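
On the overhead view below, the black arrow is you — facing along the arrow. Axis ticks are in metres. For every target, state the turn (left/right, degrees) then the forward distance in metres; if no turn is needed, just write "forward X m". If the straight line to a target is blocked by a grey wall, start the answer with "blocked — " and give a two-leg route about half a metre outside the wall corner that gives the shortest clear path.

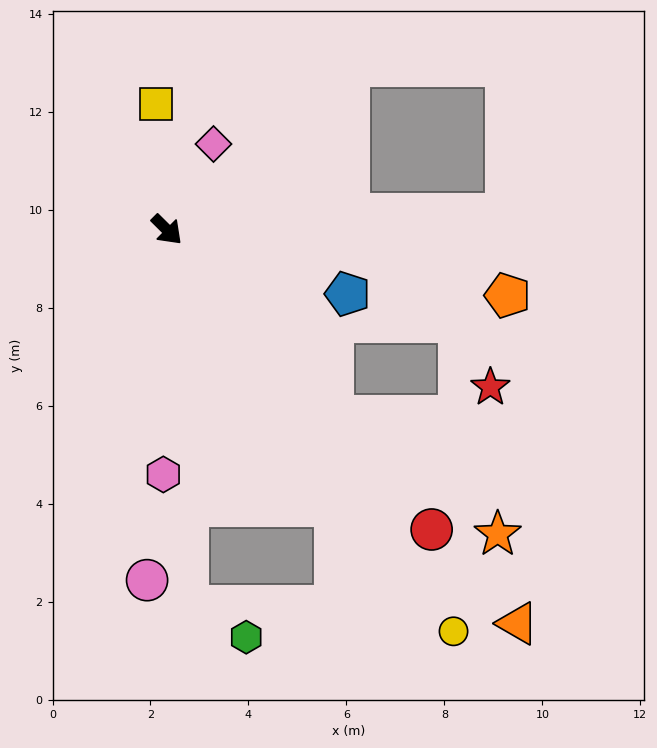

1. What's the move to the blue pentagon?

turn left 25°, forward 3.9 m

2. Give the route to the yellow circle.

turn right 10°, forward 10.1 m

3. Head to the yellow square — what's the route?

turn left 140°, forward 2.6 m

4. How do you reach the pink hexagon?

turn right 46°, forward 5.0 m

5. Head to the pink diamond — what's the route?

turn left 106°, forward 2.0 m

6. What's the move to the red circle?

turn right 4°, forward 8.2 m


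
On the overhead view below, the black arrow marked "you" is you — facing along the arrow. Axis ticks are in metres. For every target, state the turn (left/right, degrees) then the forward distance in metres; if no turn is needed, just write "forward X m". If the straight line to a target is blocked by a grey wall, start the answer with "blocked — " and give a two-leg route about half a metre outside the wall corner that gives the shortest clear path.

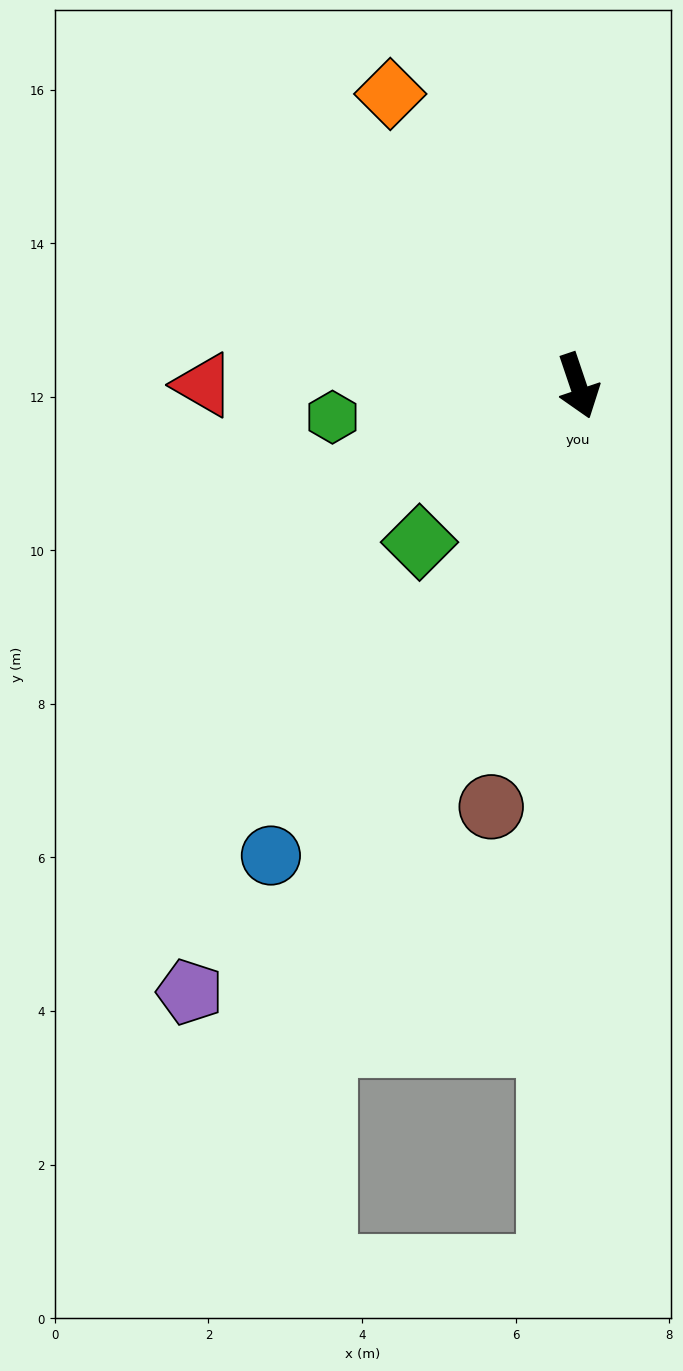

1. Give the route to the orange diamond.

turn right 166°, forward 4.5 m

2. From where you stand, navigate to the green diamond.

turn right 64°, forward 2.9 m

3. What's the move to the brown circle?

turn right 30°, forward 5.6 m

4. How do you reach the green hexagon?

turn right 101°, forward 3.2 m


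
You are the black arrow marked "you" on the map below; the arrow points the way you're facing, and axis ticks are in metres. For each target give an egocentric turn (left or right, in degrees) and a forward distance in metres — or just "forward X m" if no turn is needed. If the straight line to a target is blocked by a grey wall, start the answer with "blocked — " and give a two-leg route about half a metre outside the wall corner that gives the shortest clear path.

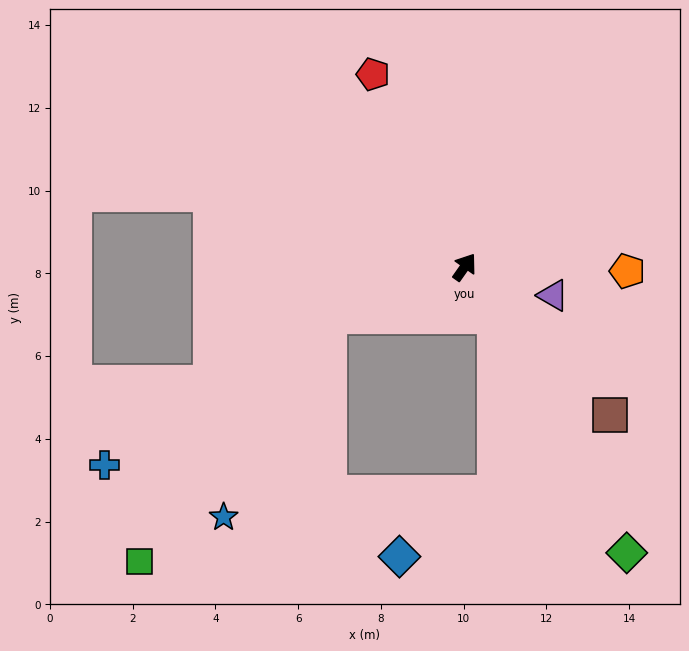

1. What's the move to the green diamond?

turn right 115°, forward 7.9 m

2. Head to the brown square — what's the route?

turn right 100°, forward 5.0 m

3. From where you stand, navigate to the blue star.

blocked — turn left 145°, forward 3.5 m, then turn left 42°, forward 5.5 m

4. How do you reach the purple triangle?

turn right 73°, forward 2.2 m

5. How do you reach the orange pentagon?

turn right 56°, forward 3.9 m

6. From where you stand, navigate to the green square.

blocked — turn left 145°, forward 3.5 m, then turn left 32°, forward 7.5 m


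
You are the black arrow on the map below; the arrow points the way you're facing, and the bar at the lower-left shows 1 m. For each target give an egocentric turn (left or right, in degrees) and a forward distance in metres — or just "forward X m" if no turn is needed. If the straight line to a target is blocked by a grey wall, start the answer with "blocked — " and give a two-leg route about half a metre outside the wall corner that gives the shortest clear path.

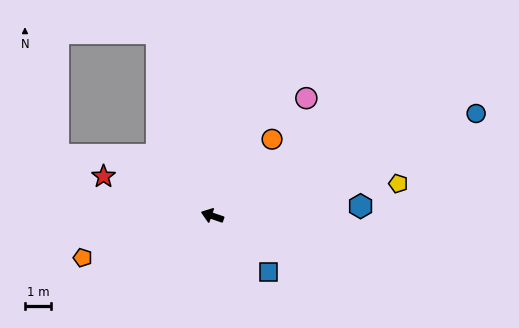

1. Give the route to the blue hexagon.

turn right 157°, forward 5.7 m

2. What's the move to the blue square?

turn left 154°, forward 3.0 m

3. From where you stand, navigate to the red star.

forward 4.4 m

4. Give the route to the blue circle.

turn right 140°, forward 10.9 m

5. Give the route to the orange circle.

turn right 109°, forward 3.7 m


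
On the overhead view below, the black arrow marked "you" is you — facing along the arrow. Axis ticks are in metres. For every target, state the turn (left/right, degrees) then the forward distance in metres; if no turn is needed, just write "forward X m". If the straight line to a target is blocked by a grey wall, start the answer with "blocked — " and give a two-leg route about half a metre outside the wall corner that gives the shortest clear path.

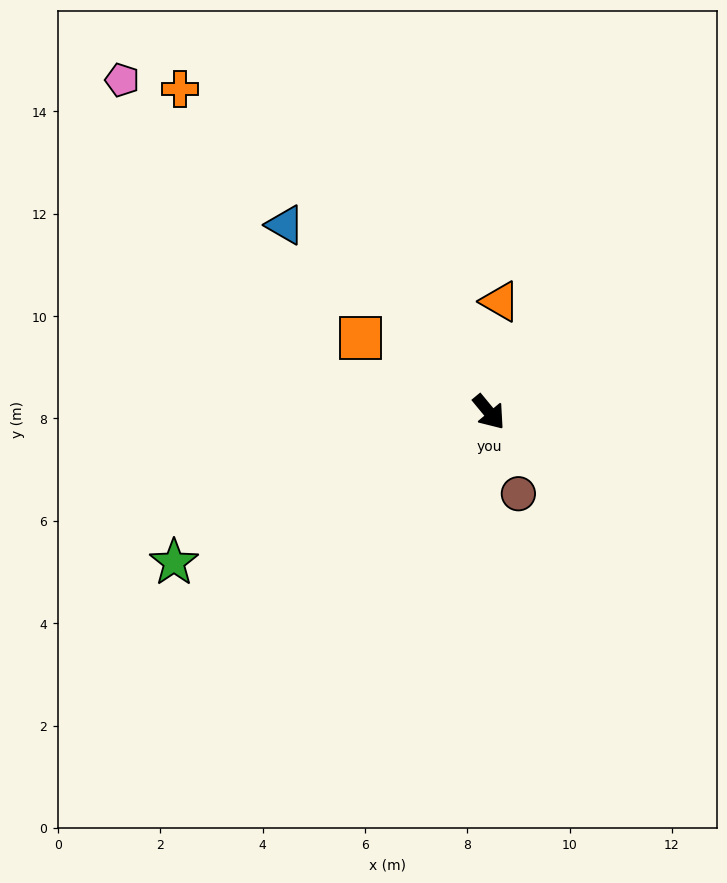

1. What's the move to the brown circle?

turn right 20°, forward 1.7 m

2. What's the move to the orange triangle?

turn left 135°, forward 2.2 m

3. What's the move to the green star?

turn right 104°, forward 6.8 m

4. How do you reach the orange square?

turn right 160°, forward 2.9 m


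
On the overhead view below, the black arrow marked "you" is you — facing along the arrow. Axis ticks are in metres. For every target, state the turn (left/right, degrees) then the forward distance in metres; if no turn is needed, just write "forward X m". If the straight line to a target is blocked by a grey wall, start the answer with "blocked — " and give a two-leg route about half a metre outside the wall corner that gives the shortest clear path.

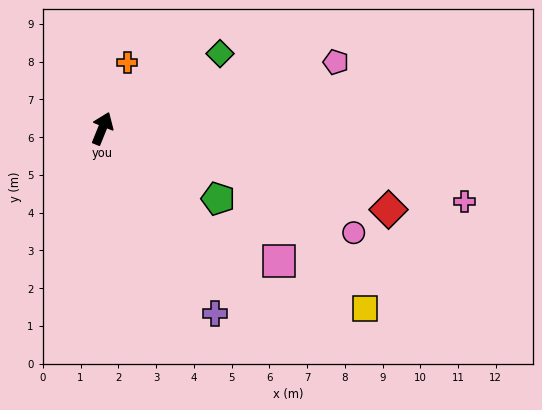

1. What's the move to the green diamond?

turn right 36°, forward 3.7 m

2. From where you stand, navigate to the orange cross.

forward 1.9 m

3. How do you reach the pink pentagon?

turn right 52°, forward 6.4 m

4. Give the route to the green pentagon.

turn right 99°, forward 3.6 m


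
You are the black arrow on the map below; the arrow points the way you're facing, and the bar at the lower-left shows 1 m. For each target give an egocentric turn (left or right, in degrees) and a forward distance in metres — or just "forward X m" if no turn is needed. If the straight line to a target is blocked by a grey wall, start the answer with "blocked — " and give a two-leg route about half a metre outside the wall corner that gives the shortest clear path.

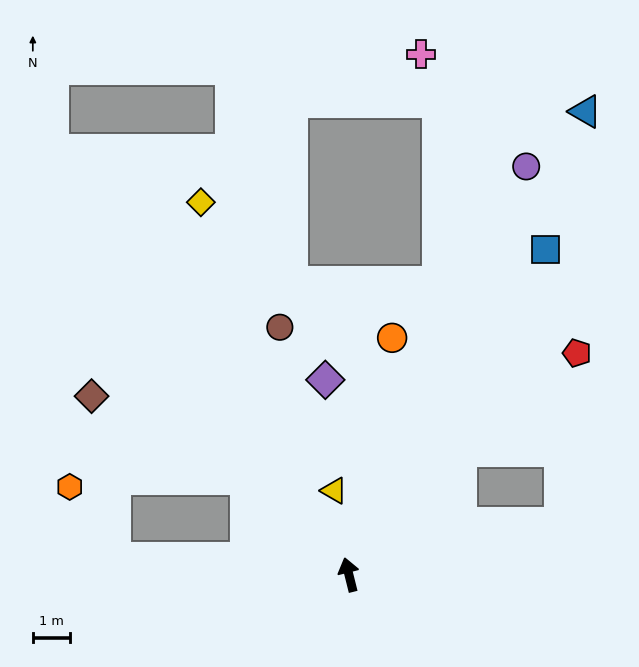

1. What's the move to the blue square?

turn right 45°, forward 10.1 m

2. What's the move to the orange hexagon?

blocked — turn left 72°, forward 6.2 m, then turn right 53°, forward 2.2 m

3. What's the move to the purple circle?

turn right 37°, forward 11.8 m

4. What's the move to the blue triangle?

turn right 41°, forward 13.8 m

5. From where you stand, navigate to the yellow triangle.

turn right 4°, forward 2.3 m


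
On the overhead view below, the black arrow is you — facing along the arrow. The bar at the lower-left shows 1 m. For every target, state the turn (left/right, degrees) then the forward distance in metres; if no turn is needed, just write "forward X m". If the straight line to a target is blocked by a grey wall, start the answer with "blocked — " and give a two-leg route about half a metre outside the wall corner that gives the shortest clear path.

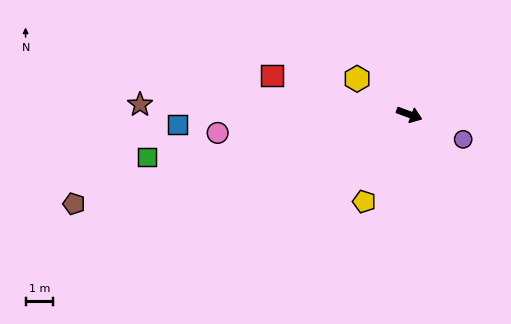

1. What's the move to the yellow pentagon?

turn right 97°, forward 3.5 m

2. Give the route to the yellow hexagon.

turn left 166°, forward 2.3 m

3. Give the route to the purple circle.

turn right 4°, forward 2.1 m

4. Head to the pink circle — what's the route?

turn right 154°, forward 6.9 m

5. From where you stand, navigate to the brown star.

turn right 162°, forward 9.7 m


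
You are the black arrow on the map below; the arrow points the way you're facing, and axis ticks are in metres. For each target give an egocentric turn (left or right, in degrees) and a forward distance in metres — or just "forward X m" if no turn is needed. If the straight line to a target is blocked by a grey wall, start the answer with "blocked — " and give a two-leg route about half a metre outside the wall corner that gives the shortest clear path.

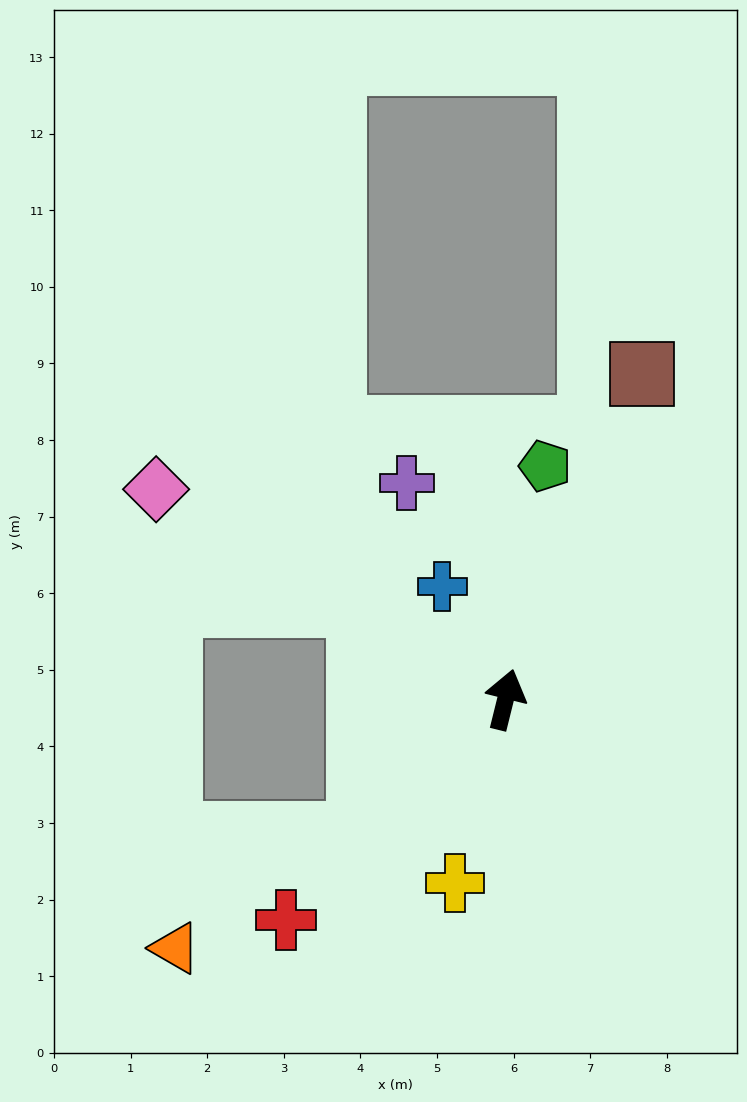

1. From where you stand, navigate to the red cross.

turn left 149°, forward 4.1 m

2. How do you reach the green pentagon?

turn left 4°, forward 3.1 m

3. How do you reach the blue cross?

turn left 43°, forward 1.7 m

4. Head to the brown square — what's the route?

turn right 9°, forward 4.6 m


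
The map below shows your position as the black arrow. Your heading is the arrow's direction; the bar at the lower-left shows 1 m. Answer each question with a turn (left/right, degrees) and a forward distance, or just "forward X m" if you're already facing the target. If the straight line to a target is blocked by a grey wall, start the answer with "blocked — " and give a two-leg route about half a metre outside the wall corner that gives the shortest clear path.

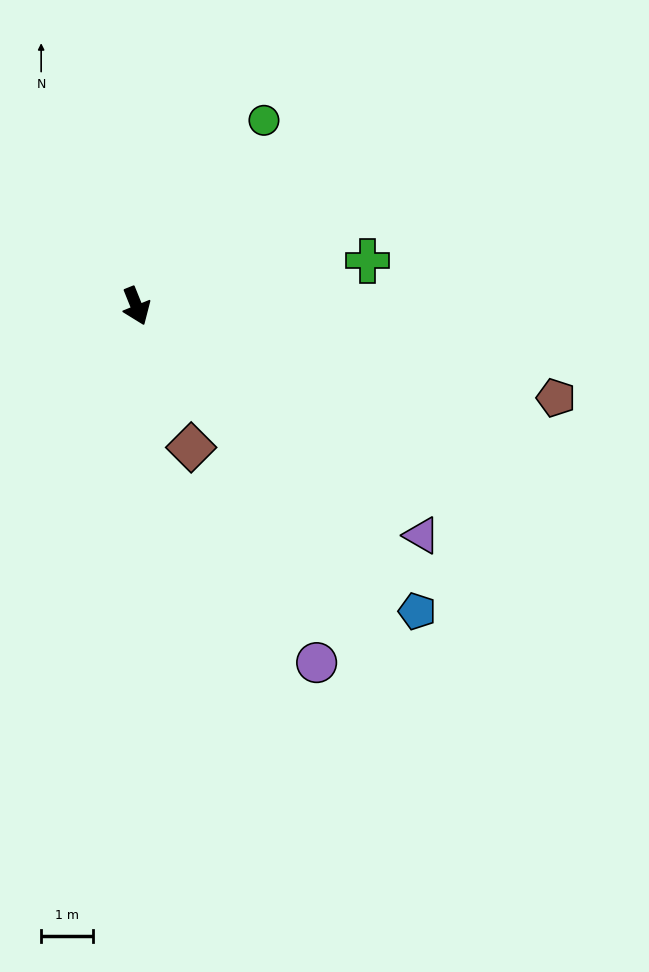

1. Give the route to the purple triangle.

turn left 29°, forward 7.0 m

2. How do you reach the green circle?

turn left 124°, forward 4.3 m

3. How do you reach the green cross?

turn left 79°, forward 4.5 m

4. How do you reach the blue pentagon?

turn left 21°, forward 8.0 m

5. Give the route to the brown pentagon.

turn left 56°, forward 8.3 m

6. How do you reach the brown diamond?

forward 2.9 m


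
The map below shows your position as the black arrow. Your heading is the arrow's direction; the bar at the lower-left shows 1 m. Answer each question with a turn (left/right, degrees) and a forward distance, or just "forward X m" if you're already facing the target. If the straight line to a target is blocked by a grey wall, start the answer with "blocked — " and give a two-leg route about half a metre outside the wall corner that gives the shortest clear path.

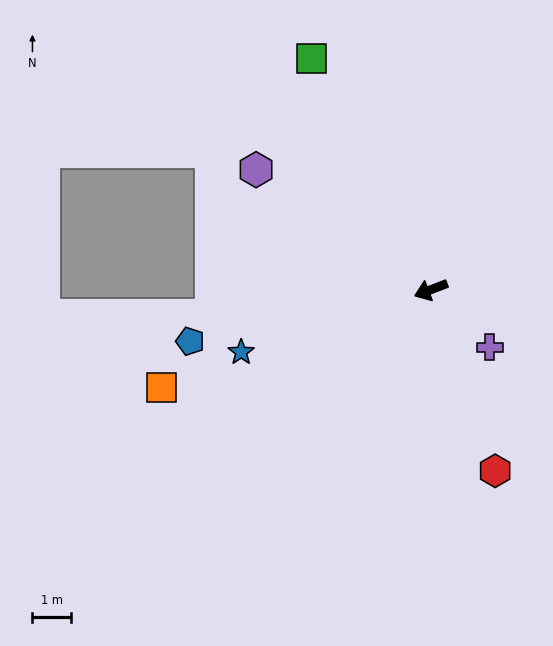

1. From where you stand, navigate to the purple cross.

turn left 115°, forward 2.1 m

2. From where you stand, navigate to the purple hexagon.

turn right 55°, forward 5.5 m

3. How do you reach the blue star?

turn right 3°, forward 5.2 m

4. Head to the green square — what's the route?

turn right 84°, forward 6.7 m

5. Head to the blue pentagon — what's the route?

turn right 9°, forward 6.4 m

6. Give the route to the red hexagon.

turn left 89°, forward 5.0 m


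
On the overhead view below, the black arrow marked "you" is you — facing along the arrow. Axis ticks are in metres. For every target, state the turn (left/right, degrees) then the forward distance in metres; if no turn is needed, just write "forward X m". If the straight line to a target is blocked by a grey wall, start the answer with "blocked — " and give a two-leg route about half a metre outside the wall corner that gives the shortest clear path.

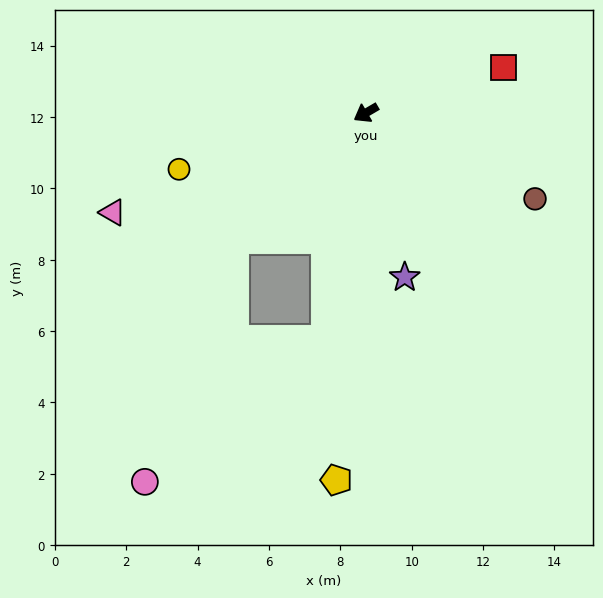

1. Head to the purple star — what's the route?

turn left 73°, forward 4.7 m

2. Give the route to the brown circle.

turn left 123°, forward 5.3 m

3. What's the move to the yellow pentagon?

turn left 55°, forward 10.3 m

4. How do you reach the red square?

turn left 168°, forward 4.1 m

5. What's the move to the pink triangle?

turn right 9°, forward 7.6 m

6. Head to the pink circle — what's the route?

blocked — turn left 13°, forward 5.1 m, then turn left 27°, forward 7.3 m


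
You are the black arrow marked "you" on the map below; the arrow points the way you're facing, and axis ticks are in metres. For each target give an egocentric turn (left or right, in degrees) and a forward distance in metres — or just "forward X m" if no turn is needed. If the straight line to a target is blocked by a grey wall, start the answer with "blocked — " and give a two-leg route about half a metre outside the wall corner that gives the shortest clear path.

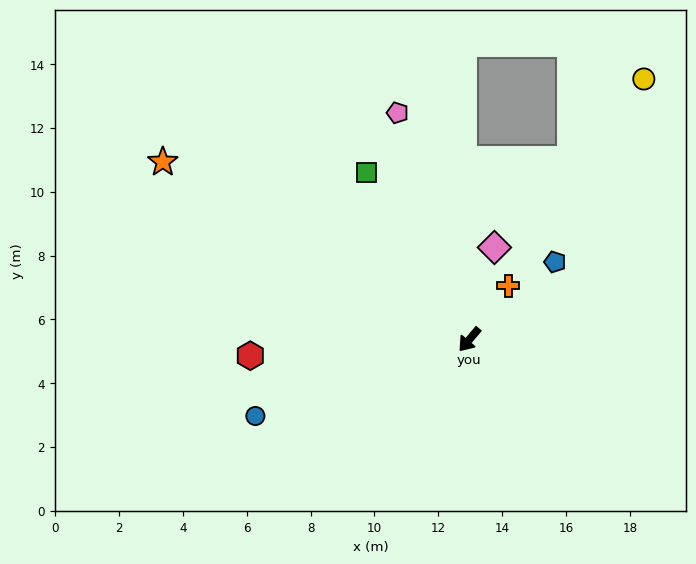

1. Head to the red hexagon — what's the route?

turn right 46°, forward 6.9 m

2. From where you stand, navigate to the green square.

turn right 108°, forward 6.2 m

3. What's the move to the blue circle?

turn right 30°, forward 7.1 m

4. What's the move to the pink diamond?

turn right 155°, forward 3.0 m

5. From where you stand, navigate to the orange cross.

turn right 176°, forward 2.1 m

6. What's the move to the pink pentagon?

turn right 122°, forward 7.5 m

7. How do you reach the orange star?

turn right 80°, forward 11.1 m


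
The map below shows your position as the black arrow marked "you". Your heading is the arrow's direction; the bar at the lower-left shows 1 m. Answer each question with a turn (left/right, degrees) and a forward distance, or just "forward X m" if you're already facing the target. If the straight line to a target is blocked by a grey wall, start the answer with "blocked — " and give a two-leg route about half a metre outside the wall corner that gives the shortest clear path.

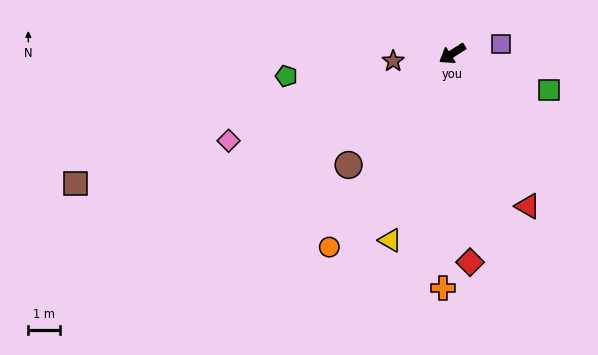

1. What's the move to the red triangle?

turn left 84°, forward 5.3 m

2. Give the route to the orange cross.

turn left 55°, forward 7.4 m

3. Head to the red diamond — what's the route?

turn left 62°, forward 6.6 m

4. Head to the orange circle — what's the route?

turn left 25°, forward 7.2 m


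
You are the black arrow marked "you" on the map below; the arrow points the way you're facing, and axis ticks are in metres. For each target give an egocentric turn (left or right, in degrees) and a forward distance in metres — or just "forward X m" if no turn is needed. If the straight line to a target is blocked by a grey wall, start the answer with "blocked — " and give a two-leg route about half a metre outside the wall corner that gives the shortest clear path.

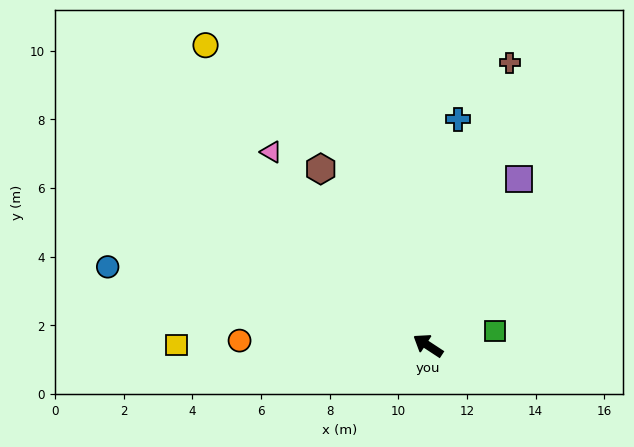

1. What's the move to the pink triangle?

turn right 18°, forward 7.3 m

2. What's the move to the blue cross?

turn right 64°, forward 6.6 m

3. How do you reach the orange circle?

turn left 32°, forward 5.5 m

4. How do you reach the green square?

turn right 134°, forward 2.0 m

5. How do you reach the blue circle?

turn left 19°, forward 9.6 m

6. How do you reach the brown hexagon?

turn right 25°, forward 6.0 m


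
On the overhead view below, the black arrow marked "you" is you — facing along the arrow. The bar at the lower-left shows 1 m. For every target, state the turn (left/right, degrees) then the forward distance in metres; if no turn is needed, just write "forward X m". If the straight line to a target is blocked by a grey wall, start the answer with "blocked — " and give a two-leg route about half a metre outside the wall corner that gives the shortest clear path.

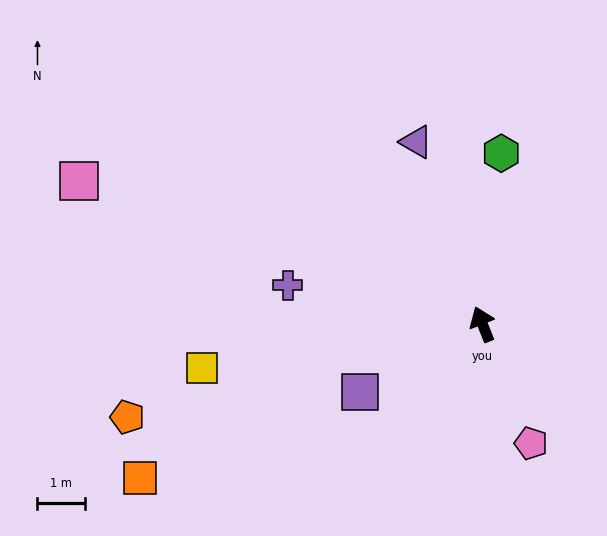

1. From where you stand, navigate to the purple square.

turn left 97°, forward 3.0 m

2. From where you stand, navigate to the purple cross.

turn left 57°, forward 4.2 m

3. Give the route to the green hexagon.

turn right 28°, forward 3.7 m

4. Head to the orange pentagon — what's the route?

turn left 83°, forward 7.8 m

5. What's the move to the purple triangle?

forward 4.1 m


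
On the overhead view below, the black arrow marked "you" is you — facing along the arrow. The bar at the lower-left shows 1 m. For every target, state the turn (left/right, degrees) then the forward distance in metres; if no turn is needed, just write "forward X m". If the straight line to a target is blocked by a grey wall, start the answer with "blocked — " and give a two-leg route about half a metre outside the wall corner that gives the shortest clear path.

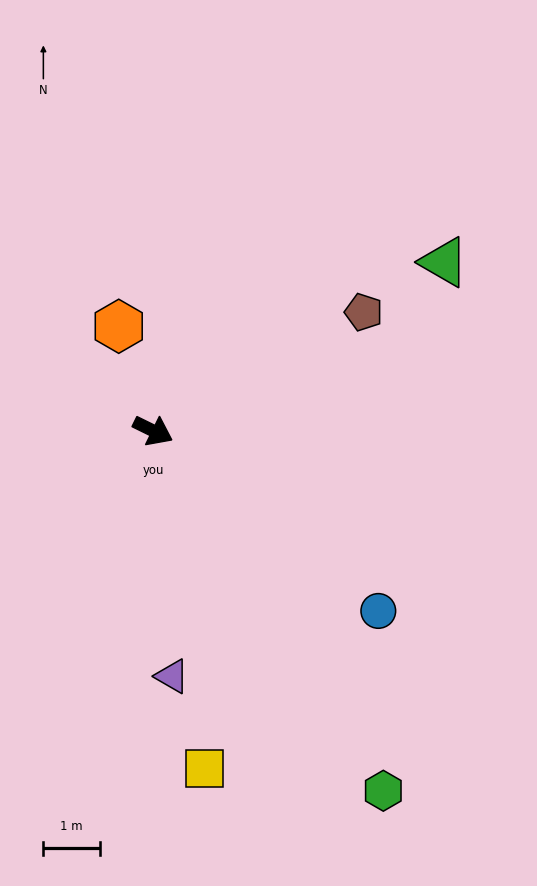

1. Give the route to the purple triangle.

turn right 59°, forward 4.3 m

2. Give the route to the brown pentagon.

turn left 56°, forward 4.3 m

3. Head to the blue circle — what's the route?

turn right 12°, forward 5.1 m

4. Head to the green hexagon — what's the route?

turn right 31°, forward 7.5 m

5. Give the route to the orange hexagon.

turn left 134°, forward 1.9 m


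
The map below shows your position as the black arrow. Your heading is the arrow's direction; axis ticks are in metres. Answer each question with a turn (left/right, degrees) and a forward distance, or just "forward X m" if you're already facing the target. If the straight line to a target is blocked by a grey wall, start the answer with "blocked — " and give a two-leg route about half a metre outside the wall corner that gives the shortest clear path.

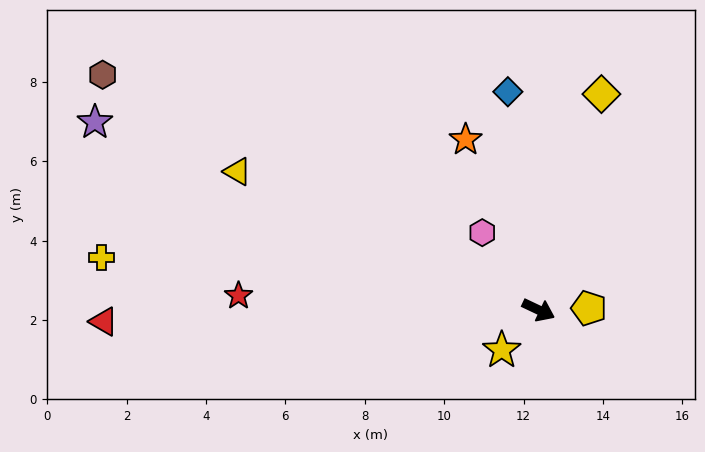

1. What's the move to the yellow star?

turn right 107°, forward 1.4 m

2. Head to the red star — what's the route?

turn right 157°, forward 7.6 m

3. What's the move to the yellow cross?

turn right 161°, forward 11.1 m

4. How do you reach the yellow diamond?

turn left 99°, forward 5.7 m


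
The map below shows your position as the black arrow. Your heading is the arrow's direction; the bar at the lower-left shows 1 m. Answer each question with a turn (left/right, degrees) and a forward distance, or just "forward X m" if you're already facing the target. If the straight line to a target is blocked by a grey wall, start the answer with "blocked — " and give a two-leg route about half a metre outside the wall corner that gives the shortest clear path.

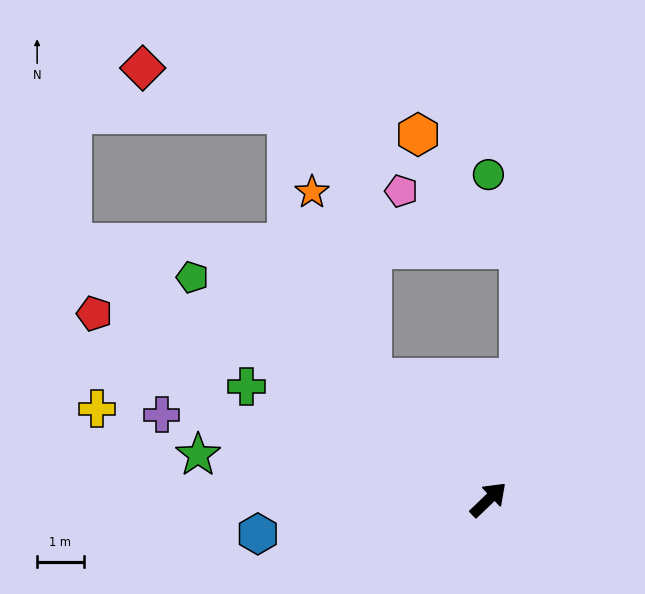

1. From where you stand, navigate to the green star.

turn left 127°, forward 6.3 m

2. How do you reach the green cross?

turn left 111°, forward 5.7 m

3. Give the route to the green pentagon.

turn left 99°, forward 8.0 m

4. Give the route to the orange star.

blocked — turn left 90°, forward 3.6 m, then turn right 26°, forward 4.2 m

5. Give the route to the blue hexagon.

turn left 145°, forward 5.0 m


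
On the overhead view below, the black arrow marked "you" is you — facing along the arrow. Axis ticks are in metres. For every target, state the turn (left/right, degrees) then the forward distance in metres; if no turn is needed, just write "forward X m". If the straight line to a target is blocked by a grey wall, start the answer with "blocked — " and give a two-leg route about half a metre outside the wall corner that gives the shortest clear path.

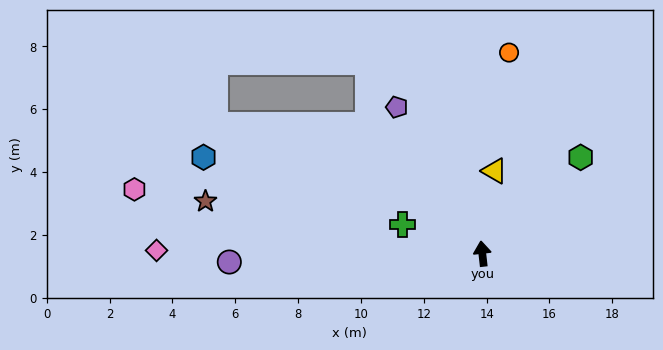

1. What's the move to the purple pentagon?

turn left 24°, forward 5.4 m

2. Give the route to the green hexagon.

turn right 52°, forward 4.4 m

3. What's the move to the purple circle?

turn left 86°, forward 8.1 m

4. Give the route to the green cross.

turn left 64°, forward 2.7 m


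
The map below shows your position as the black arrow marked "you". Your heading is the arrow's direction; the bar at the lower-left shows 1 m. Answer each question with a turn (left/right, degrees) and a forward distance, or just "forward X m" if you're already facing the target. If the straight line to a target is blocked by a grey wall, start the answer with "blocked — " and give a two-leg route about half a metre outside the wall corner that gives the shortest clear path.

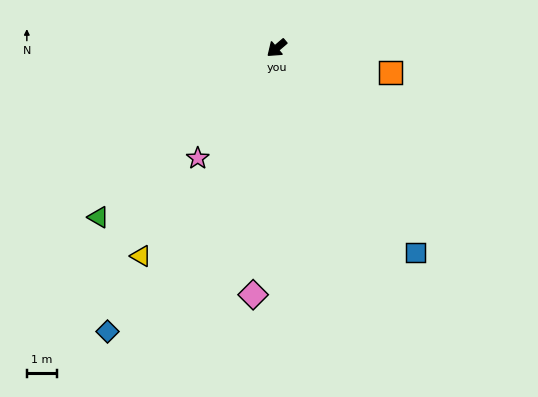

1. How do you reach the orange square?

turn left 127°, forward 3.9 m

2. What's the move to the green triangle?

turn left 3°, forward 8.2 m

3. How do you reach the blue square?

turn left 84°, forward 8.2 m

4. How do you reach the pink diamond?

turn left 44°, forward 8.3 m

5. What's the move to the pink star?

turn left 14°, forward 4.5 m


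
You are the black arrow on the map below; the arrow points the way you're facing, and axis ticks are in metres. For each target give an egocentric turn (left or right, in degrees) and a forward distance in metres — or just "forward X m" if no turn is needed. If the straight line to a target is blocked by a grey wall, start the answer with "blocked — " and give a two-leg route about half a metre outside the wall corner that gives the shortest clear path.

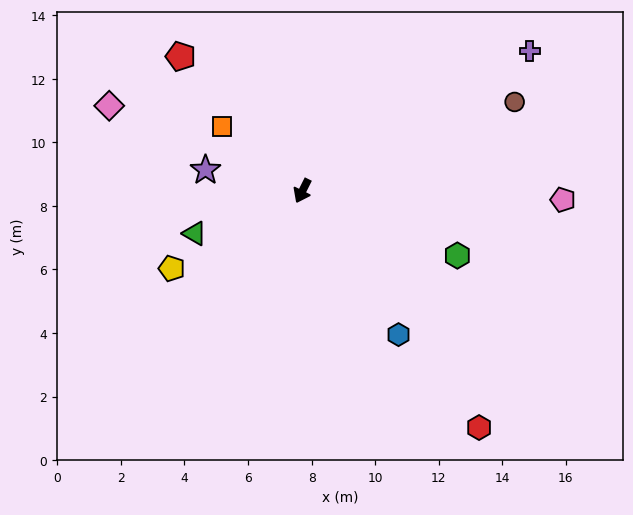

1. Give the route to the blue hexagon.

turn left 60°, forward 5.4 m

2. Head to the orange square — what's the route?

turn right 102°, forward 3.3 m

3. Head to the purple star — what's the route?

turn right 76°, forward 3.1 m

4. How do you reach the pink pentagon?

turn left 115°, forward 8.2 m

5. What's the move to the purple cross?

turn left 148°, forward 8.4 m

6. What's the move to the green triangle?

turn right 42°, forward 3.6 m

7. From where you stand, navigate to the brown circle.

turn left 139°, forward 7.2 m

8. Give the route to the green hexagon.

turn left 94°, forward 5.3 m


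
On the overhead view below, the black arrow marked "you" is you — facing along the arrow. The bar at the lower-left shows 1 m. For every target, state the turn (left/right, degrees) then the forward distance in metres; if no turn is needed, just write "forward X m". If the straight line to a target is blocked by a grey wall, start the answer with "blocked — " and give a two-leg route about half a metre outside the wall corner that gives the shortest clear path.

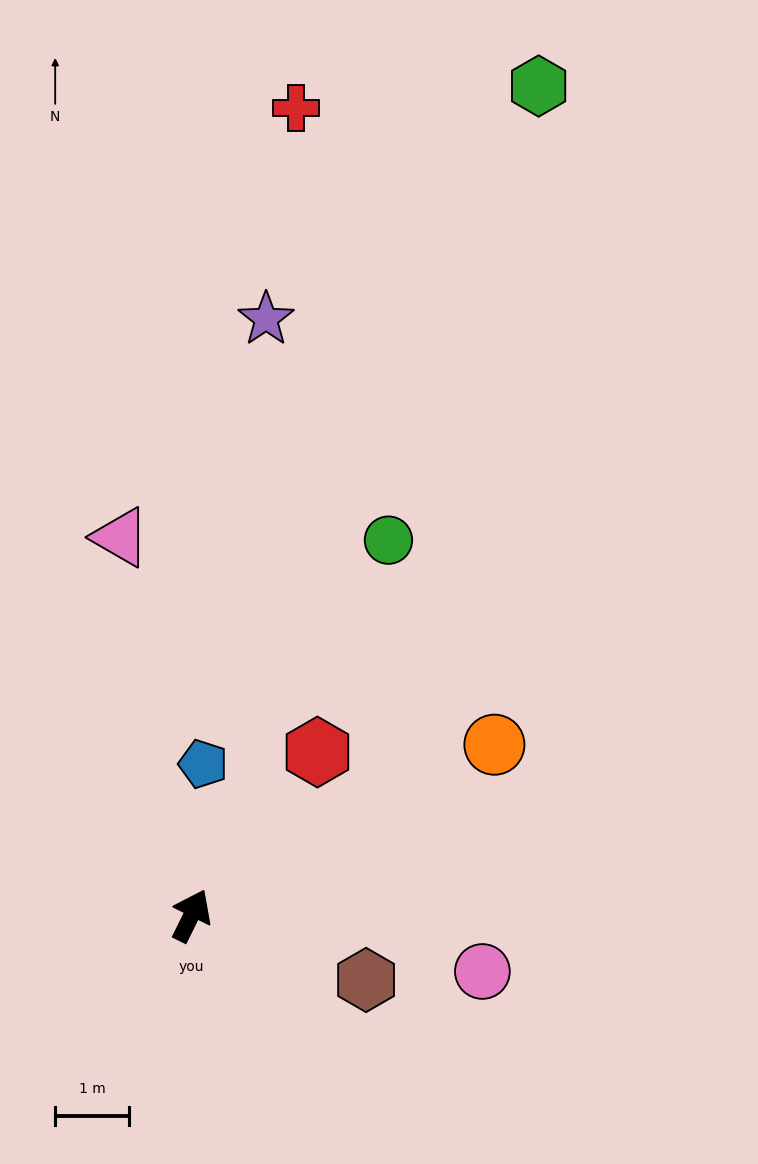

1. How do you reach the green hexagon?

turn left 4°, forward 12.2 m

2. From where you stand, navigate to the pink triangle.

turn left 37°, forward 5.2 m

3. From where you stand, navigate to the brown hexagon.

turn right 84°, forward 2.5 m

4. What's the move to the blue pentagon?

turn left 22°, forward 2.1 m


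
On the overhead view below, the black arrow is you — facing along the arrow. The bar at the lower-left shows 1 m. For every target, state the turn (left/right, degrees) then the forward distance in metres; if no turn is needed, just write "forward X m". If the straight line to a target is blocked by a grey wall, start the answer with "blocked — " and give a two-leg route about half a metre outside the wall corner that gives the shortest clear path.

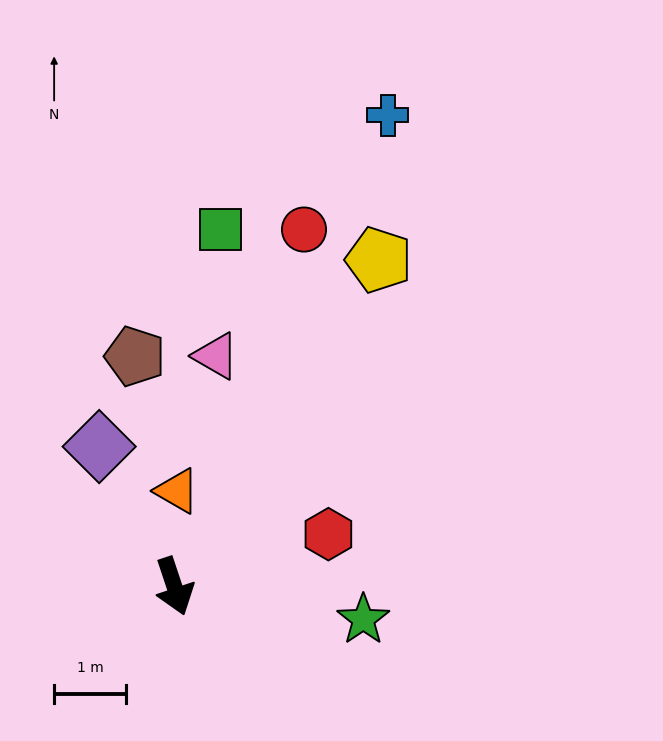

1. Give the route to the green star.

turn left 62°, forward 2.7 m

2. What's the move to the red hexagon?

turn left 90°, forward 2.3 m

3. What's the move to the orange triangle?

turn left 160°, forward 1.3 m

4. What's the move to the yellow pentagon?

turn left 130°, forward 5.4 m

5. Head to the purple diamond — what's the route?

turn right 170°, forward 2.2 m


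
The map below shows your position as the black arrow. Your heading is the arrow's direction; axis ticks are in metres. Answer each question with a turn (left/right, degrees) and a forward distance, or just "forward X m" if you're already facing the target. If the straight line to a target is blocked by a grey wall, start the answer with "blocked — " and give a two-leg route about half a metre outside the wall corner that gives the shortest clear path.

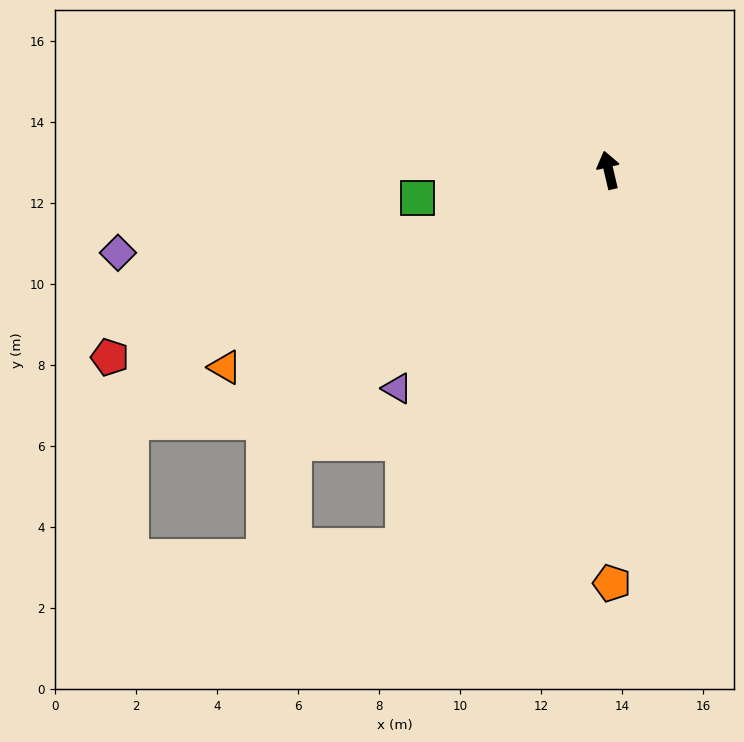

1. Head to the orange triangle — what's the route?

turn left 104°, forward 10.6 m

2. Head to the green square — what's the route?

turn left 85°, forward 4.8 m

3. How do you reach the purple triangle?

turn left 123°, forward 7.5 m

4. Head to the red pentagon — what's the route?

turn left 97°, forward 13.2 m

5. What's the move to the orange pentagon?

turn left 167°, forward 10.2 m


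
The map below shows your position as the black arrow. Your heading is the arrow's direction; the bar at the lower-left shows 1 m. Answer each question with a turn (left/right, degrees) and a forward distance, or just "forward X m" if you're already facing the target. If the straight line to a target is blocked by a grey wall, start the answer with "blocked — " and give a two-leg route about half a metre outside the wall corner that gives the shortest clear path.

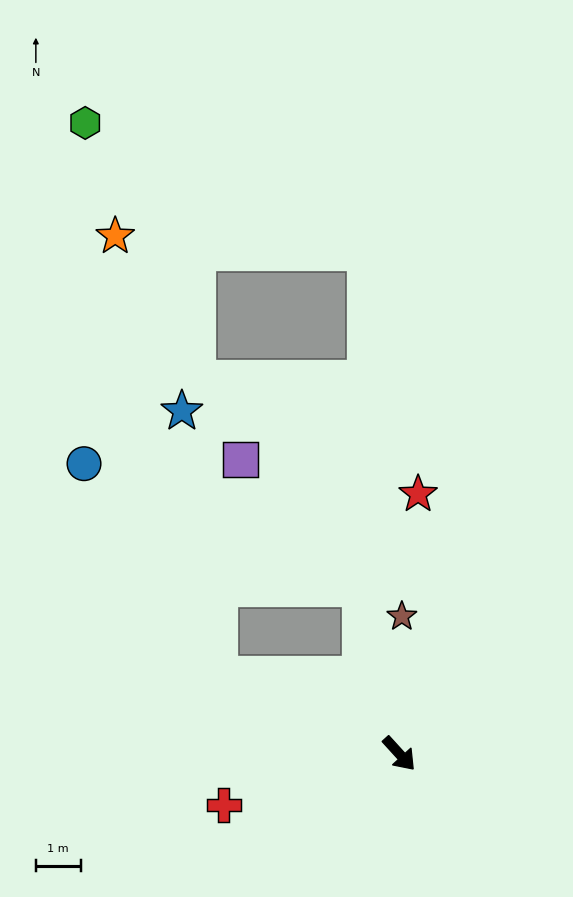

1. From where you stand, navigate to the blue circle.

blocked — turn right 156°, forward 4.4 m, then turn right 34°, forward 5.6 m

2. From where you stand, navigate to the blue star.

blocked — turn right 156°, forward 4.4 m, then turn right 58°, forward 6.0 m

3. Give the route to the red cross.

turn right 116°, forward 4.1 m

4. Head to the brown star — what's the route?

turn left 137°, forward 3.1 m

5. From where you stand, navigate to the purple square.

blocked — turn left 151°, forward 3.8 m, then turn left 30°, forward 3.9 m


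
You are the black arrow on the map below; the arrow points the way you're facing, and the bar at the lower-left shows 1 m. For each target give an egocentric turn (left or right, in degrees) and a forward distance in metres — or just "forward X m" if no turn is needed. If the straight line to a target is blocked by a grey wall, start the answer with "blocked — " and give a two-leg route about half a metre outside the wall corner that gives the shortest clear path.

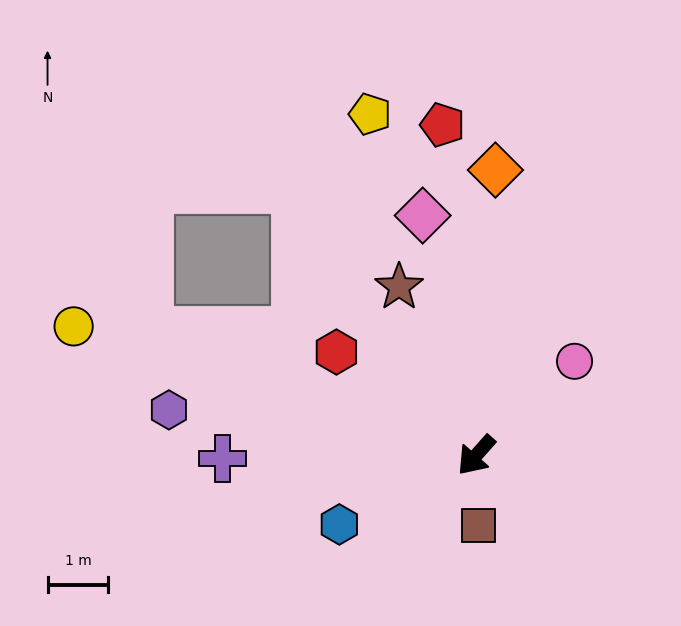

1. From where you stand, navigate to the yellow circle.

turn right 66°, forward 7.0 m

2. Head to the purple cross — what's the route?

turn right 48°, forward 4.2 m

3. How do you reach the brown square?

turn left 44°, forward 1.2 m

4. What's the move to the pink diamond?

turn right 126°, forward 4.0 m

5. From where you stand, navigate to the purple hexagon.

turn right 57°, forward 5.1 m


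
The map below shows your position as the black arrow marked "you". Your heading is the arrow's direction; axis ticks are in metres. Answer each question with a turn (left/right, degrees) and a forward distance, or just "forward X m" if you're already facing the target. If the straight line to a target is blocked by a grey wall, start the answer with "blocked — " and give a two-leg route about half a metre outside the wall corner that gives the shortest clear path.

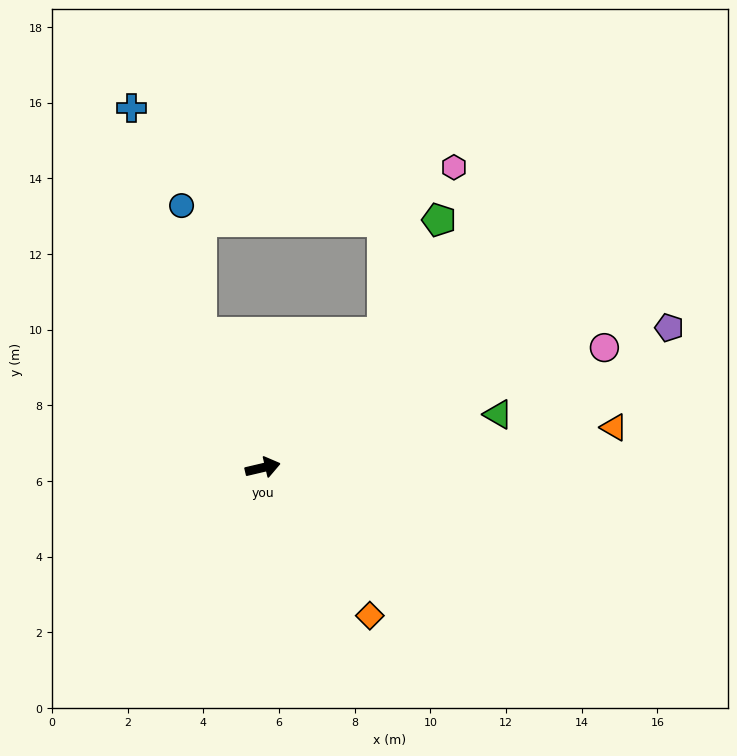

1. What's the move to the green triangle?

forward 6.4 m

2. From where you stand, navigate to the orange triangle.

turn right 7°, forward 9.3 m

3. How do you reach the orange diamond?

turn right 67°, forward 4.8 m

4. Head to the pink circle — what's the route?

turn left 6°, forward 9.6 m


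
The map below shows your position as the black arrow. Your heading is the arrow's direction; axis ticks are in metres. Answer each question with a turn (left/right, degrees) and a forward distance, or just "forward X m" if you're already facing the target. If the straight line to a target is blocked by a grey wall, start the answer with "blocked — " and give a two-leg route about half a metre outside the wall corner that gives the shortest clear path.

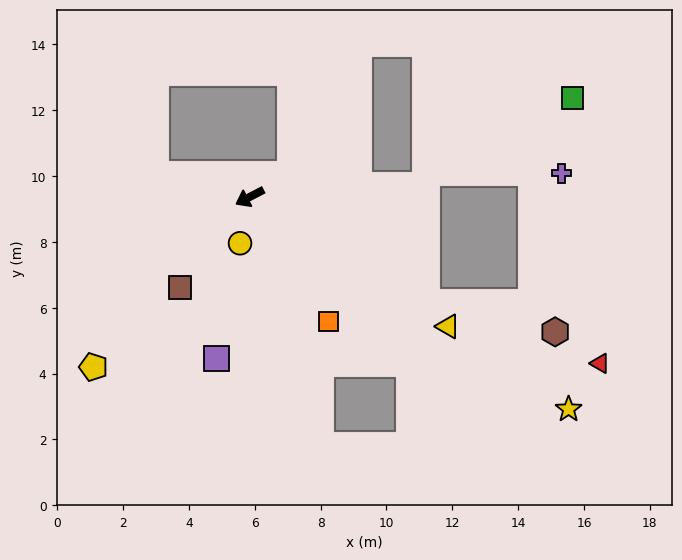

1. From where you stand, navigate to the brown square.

turn left 25°, forward 3.5 m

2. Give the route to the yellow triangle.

turn left 119°, forward 7.2 m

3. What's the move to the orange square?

turn left 95°, forward 4.5 m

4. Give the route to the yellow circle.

turn left 51°, forward 1.4 m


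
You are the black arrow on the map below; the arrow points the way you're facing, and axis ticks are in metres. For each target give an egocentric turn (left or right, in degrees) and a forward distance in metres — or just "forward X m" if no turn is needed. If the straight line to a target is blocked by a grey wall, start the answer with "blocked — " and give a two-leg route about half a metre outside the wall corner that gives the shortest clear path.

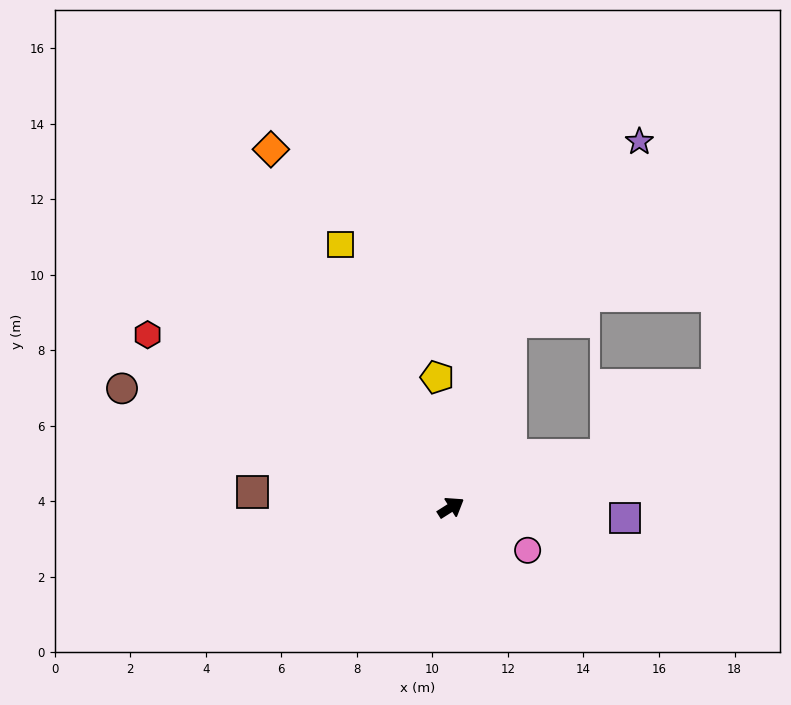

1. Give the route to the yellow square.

turn left 80°, forward 7.5 m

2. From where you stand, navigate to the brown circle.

turn left 128°, forward 9.3 m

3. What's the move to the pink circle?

turn right 62°, forward 2.3 m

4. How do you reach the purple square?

turn right 36°, forward 4.6 m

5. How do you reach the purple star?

blocked — turn left 40°, forward 5.2 m, then turn right 18°, forward 5.9 m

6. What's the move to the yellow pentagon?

turn left 64°, forward 3.5 m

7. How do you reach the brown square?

turn left 143°, forward 5.3 m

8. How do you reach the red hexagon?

turn left 118°, forward 9.2 m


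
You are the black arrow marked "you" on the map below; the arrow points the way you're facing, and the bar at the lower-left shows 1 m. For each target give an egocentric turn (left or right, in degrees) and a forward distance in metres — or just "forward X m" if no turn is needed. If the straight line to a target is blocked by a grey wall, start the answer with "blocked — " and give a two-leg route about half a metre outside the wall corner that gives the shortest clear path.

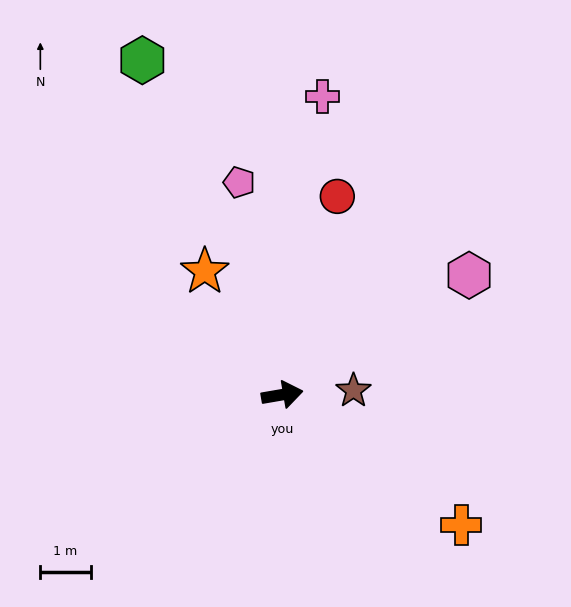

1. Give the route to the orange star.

turn left 112°, forward 2.9 m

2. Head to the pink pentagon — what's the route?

turn left 92°, forward 4.3 m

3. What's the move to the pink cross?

turn left 73°, forward 6.0 m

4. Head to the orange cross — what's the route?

turn right 46°, forward 4.4 m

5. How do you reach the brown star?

turn right 6°, forward 1.4 m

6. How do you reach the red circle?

turn left 65°, forward 4.1 m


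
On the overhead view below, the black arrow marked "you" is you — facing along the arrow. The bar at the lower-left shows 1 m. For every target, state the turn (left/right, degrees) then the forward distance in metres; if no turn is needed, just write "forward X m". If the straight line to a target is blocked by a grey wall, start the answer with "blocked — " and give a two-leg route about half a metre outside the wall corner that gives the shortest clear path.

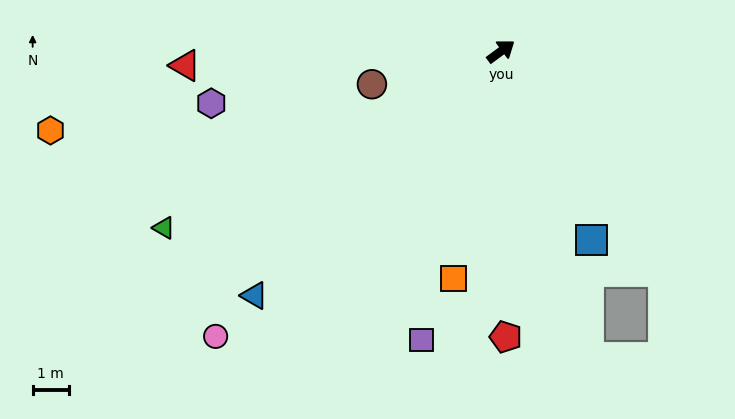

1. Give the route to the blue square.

turn right 101°, forward 5.8 m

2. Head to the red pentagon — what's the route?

turn right 125°, forward 8.0 m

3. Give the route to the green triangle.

turn left 171°, forward 10.6 m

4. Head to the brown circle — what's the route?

turn left 158°, forward 3.7 m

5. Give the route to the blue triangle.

turn right 172°, forward 9.7 m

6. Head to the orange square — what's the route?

turn right 138°, forward 6.5 m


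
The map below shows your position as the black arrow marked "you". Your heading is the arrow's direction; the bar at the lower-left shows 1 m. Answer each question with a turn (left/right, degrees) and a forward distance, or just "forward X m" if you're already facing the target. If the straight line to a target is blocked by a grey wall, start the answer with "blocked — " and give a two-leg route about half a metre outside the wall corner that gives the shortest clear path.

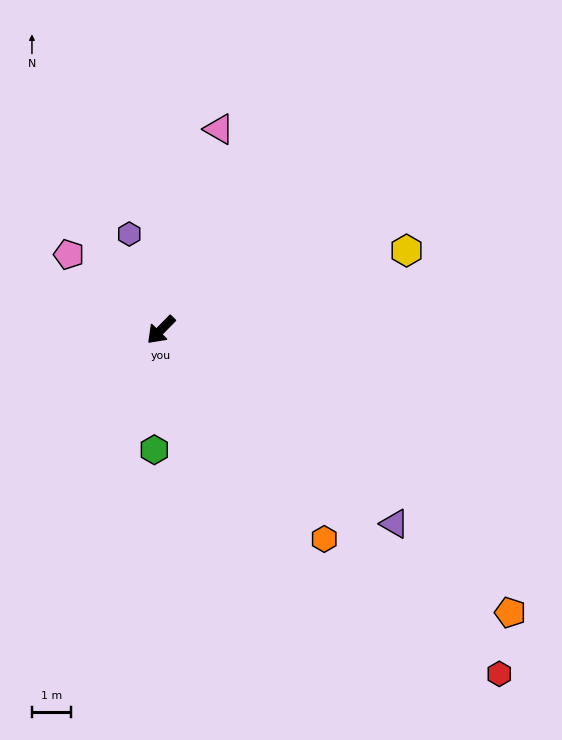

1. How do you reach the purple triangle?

turn left 95°, forward 7.9 m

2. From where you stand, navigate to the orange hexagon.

turn left 83°, forward 6.9 m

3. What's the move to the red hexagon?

turn left 89°, forward 12.5 m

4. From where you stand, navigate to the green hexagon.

turn left 41°, forward 3.1 m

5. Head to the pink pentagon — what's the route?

turn right 85°, forward 3.1 m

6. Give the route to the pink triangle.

turn right 152°, forward 5.4 m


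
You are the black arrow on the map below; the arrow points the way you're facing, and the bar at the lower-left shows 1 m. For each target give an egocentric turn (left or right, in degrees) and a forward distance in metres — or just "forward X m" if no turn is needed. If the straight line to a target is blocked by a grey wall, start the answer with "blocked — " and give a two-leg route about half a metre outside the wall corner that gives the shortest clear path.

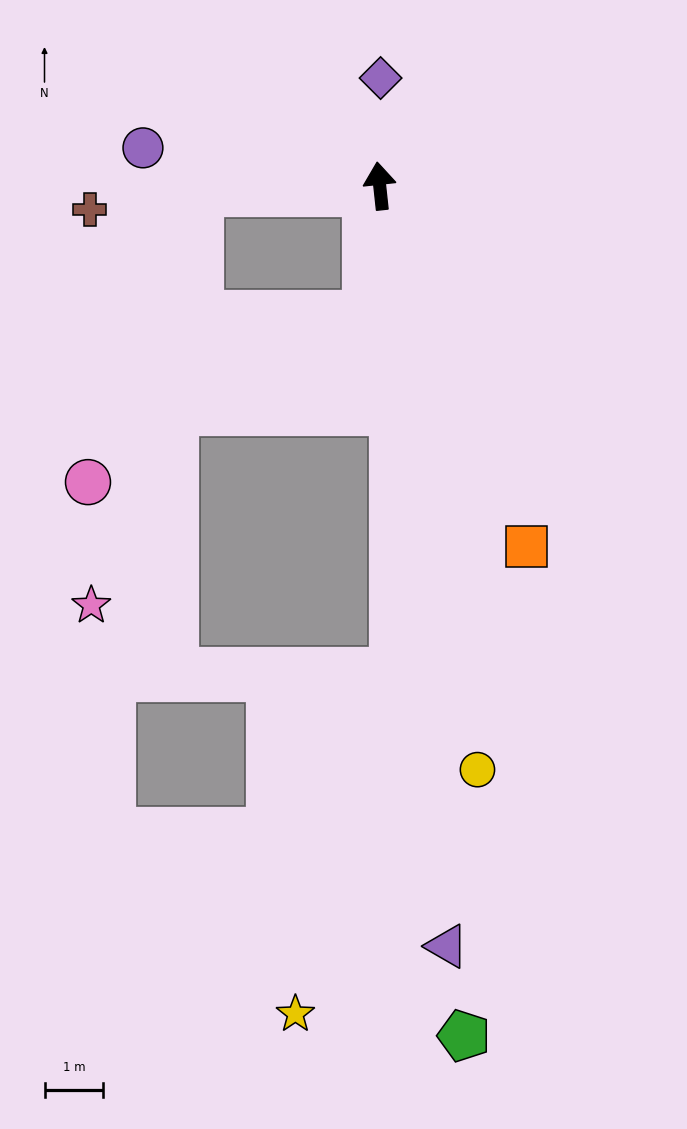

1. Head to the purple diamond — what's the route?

turn right 7°, forward 1.8 m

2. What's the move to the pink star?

blocked — turn left 86°, forward 3.1 m, then turn left 73°, forward 7.3 m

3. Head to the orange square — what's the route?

turn right 164°, forward 6.6 m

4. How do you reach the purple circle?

turn left 75°, forward 4.1 m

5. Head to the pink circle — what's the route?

blocked — turn left 86°, forward 3.1 m, then turn left 67°, forward 5.3 m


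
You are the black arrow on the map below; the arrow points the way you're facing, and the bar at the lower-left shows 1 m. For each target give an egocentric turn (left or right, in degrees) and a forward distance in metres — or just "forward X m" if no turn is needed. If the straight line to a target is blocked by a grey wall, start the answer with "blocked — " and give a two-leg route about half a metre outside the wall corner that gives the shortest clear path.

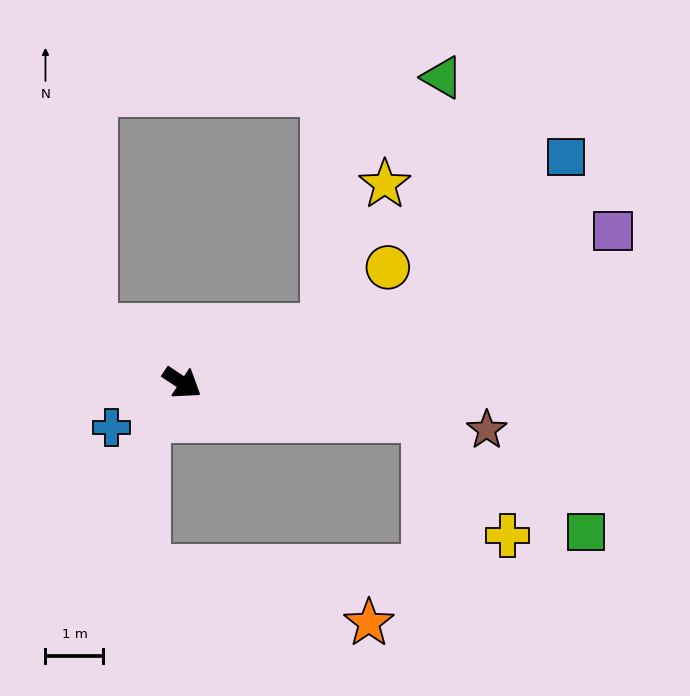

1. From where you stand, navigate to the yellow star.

blocked — turn left 55°, forward 2.6 m, then turn left 46°, forward 2.7 m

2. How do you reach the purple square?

turn left 53°, forward 7.9 m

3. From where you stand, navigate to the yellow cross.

blocked — turn left 25°, forward 4.2 m, then turn right 47°, forward 2.5 m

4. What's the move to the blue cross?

turn right 114°, forward 1.4 m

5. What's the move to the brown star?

turn left 25°, forward 5.3 m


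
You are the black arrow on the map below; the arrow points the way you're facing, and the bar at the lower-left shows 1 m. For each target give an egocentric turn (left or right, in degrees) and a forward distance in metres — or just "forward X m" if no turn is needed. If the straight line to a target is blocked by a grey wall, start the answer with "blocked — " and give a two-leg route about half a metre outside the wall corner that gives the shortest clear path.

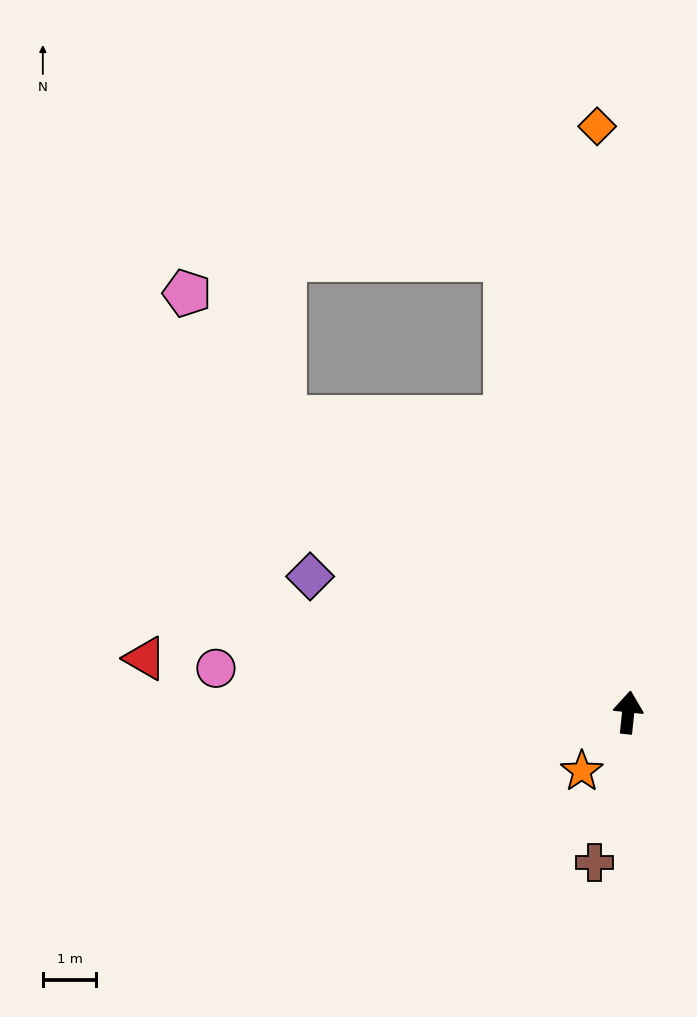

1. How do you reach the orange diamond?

turn left 9°, forward 11.0 m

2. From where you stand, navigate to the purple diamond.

turn left 73°, forward 6.5 m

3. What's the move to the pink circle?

turn left 90°, forward 7.8 m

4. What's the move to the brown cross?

turn left 173°, forward 2.9 m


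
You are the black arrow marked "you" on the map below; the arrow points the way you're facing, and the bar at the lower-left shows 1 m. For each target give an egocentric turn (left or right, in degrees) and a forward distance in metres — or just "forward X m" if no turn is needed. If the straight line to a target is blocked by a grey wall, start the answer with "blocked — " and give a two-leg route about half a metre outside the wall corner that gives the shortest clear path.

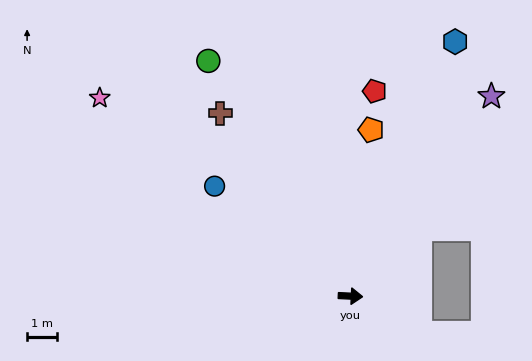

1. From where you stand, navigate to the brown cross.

turn left 128°, forward 7.5 m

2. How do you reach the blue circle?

turn left 144°, forward 5.9 m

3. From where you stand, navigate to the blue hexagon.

turn left 70°, forward 9.2 m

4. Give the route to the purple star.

turn left 58°, forward 8.2 m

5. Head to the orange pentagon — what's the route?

turn left 86°, forward 5.6 m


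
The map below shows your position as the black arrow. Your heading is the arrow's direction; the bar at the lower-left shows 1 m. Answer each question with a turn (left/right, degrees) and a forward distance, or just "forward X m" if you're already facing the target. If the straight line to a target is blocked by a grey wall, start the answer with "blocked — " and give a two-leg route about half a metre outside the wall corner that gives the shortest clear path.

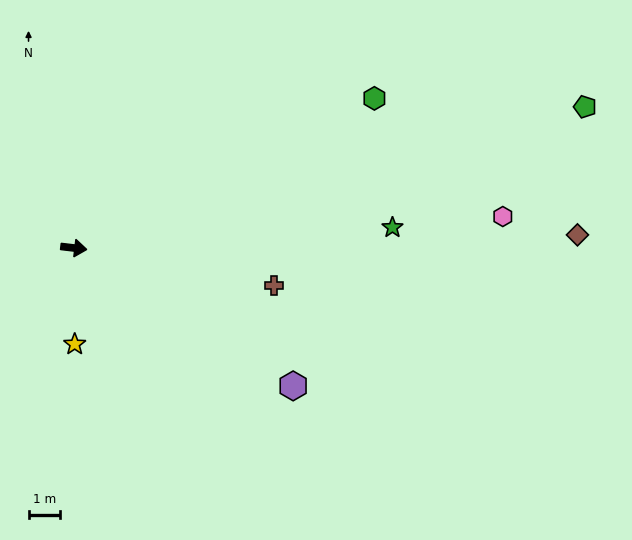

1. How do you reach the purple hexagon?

turn right 25°, forward 8.2 m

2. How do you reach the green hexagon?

turn left 33°, forward 10.6 m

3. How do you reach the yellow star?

turn right 83°, forward 3.0 m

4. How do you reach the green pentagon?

turn left 22°, forward 16.8 m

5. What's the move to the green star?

turn left 10°, forward 10.1 m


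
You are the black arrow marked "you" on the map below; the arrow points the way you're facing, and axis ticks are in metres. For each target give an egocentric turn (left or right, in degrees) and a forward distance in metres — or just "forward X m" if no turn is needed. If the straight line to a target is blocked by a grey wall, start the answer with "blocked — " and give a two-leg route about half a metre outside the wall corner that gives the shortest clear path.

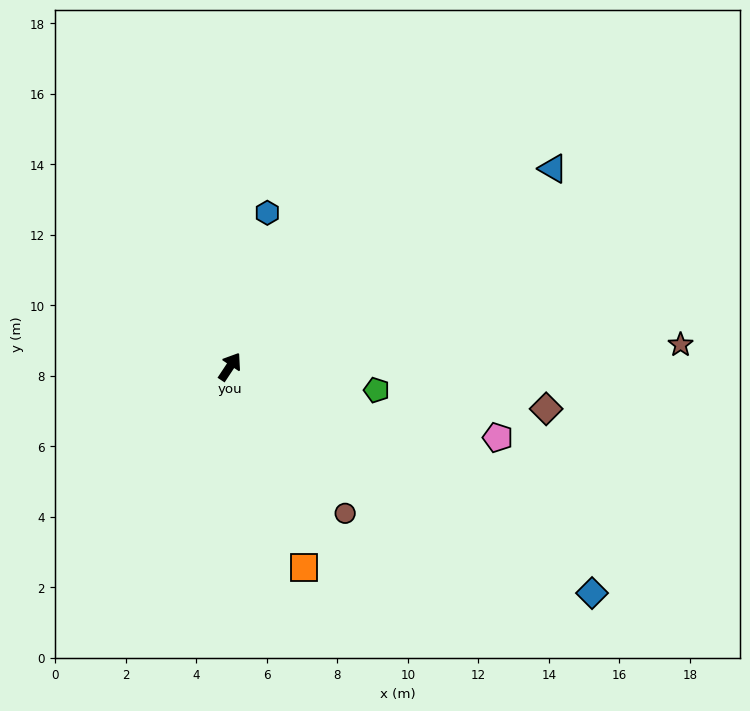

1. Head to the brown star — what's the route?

turn right 54°, forward 12.8 m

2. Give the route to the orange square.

turn right 126°, forward 6.1 m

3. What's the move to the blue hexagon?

turn left 20°, forward 4.5 m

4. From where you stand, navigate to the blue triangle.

turn right 25°, forward 10.7 m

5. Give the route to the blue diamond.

turn right 89°, forward 12.1 m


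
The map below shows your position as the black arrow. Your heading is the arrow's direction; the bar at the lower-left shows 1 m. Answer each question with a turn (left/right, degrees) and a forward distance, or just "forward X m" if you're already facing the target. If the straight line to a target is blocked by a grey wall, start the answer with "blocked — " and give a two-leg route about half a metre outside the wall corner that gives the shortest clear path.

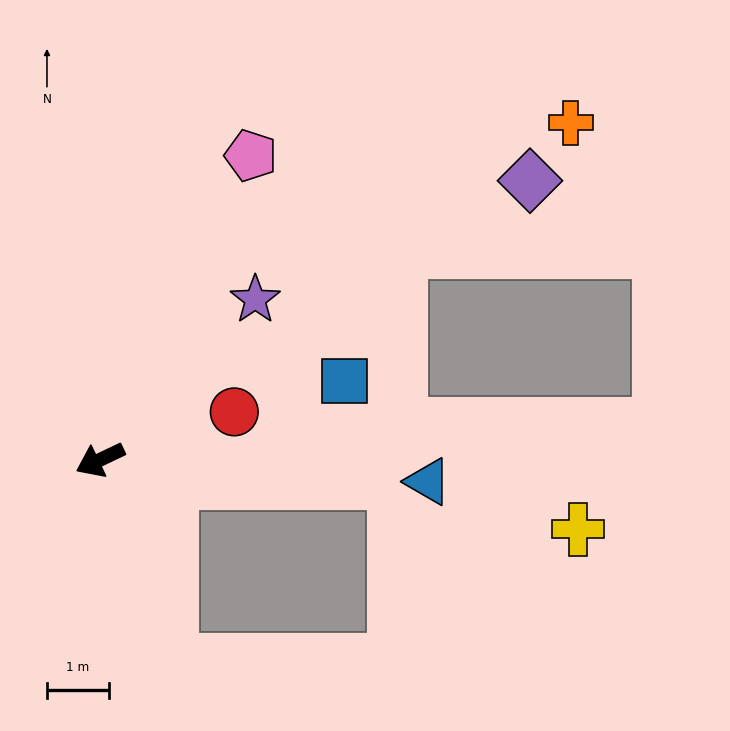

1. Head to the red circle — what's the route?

turn left 174°, forward 2.3 m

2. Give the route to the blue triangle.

turn left 151°, forward 5.3 m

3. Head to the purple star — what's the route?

turn right 160°, forward 3.6 m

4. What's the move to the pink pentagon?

turn right 142°, forward 5.5 m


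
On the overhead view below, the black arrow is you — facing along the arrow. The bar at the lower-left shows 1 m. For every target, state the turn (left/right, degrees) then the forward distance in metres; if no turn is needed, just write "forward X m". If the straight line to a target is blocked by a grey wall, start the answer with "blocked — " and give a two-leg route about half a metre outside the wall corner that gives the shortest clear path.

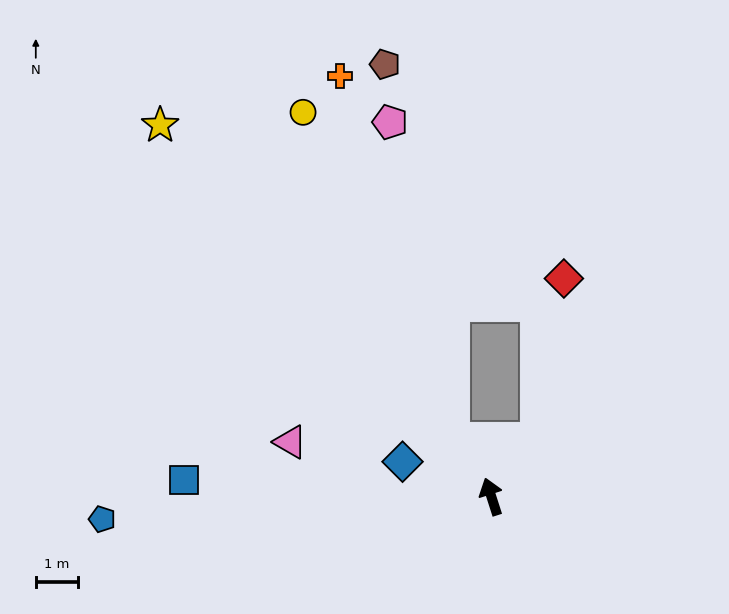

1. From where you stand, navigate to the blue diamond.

turn left 51°, forward 2.3 m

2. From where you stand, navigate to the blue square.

turn left 69°, forward 7.3 m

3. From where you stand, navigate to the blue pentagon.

turn left 76°, forward 9.3 m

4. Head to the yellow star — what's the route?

turn left 24°, forward 11.8 m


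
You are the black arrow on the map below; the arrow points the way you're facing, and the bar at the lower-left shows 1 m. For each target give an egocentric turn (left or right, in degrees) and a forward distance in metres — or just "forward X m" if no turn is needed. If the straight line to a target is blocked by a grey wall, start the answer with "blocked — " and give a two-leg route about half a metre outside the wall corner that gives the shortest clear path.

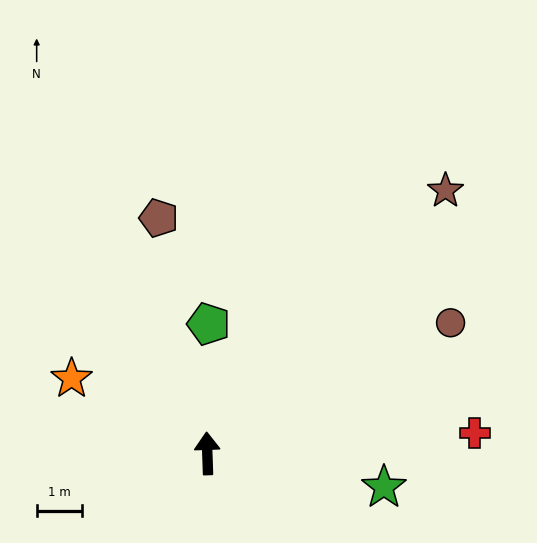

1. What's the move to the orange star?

turn left 59°, forward 3.4 m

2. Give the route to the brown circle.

turn right 64°, forward 6.1 m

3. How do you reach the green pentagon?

turn right 3°, forward 2.8 m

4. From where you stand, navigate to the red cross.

turn right 88°, forward 5.9 m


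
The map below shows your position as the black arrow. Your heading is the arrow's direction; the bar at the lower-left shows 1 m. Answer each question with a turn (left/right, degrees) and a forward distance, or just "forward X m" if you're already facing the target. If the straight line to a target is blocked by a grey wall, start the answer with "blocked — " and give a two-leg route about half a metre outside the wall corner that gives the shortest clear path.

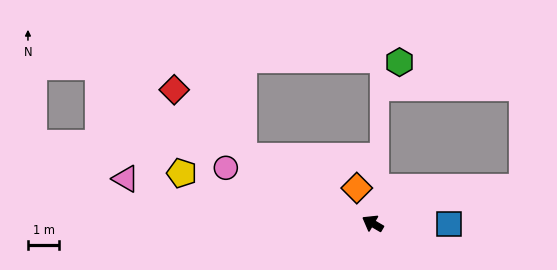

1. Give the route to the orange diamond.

turn right 35°, forward 1.2 m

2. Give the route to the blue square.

turn right 150°, forward 2.4 m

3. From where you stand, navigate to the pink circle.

turn left 10°, forward 5.0 m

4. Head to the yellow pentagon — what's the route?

turn left 16°, forward 6.3 m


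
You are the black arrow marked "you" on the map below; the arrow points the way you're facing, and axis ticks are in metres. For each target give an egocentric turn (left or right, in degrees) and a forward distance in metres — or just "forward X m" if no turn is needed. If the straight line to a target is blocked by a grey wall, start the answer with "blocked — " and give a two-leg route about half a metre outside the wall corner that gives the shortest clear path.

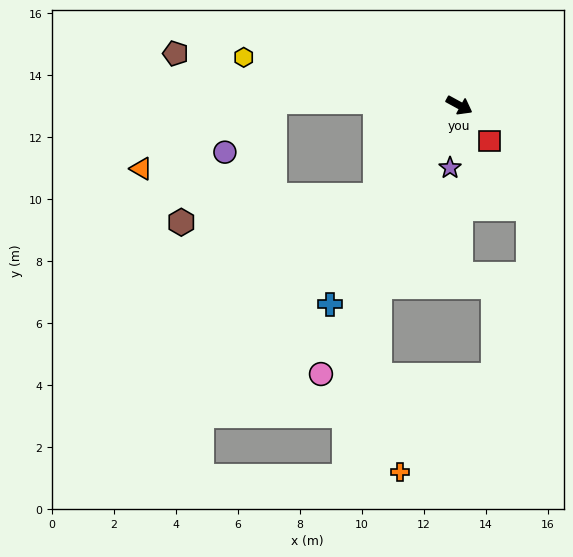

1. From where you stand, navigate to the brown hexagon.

blocked — turn right 104°, forward 4.0 m, then turn right 40°, forward 6.3 m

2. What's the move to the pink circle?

turn right 89°, forward 9.7 m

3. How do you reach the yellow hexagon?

turn right 164°, forward 7.1 m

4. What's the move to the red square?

turn right 21°, forward 1.5 m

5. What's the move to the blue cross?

turn right 94°, forward 7.7 m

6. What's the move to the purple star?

turn right 70°, forward 2.0 m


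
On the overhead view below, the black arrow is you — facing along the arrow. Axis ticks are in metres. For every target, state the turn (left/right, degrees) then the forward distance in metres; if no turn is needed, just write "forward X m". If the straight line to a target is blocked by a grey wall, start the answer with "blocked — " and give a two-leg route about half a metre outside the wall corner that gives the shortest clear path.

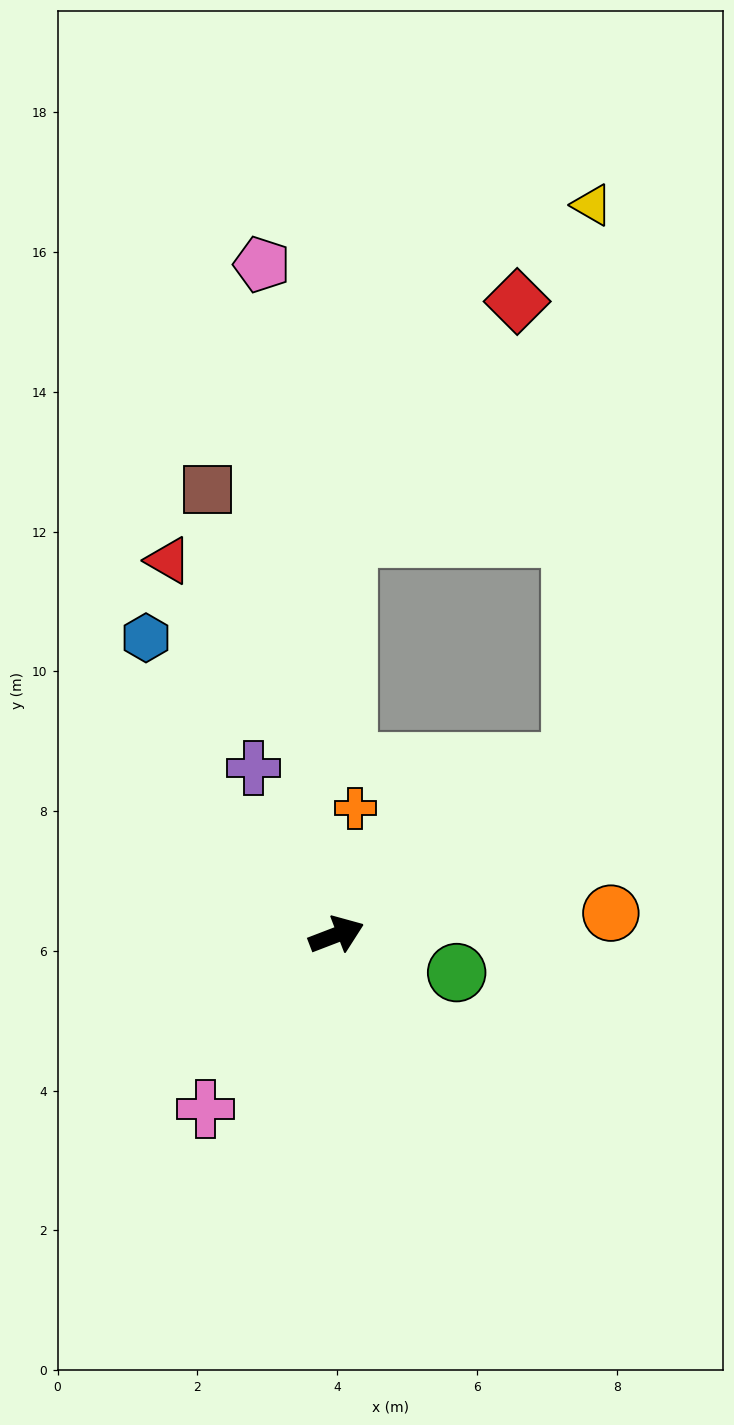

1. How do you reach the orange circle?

turn right 17°, forward 3.9 m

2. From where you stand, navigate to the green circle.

turn right 38°, forward 1.8 m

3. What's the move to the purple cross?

turn left 95°, forward 2.7 m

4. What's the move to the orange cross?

turn left 61°, forward 1.8 m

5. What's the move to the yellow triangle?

blocked — turn left 15°, forward 4.2 m, then turn left 52°, forward 8.0 m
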